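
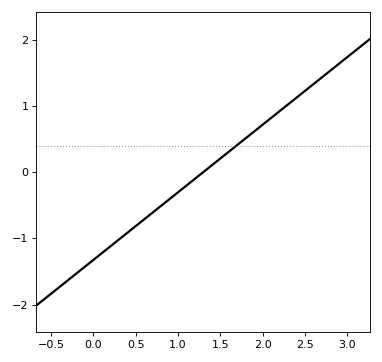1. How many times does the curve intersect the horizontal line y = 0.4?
1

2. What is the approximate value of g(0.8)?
-0.51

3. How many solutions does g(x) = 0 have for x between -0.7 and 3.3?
1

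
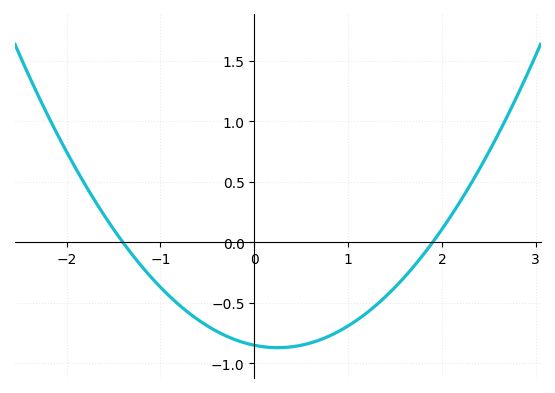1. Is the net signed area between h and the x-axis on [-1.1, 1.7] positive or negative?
negative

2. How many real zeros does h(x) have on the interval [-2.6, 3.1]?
2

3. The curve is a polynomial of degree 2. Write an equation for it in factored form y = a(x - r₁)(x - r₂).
y = 0.32(x + 1.4)(x - 1.9)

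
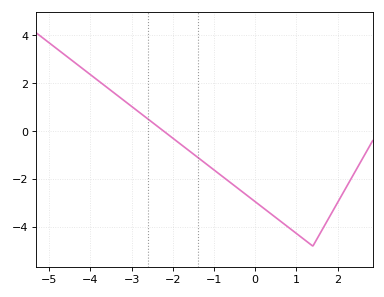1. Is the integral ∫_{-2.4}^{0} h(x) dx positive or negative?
negative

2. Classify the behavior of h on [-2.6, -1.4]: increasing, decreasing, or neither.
decreasing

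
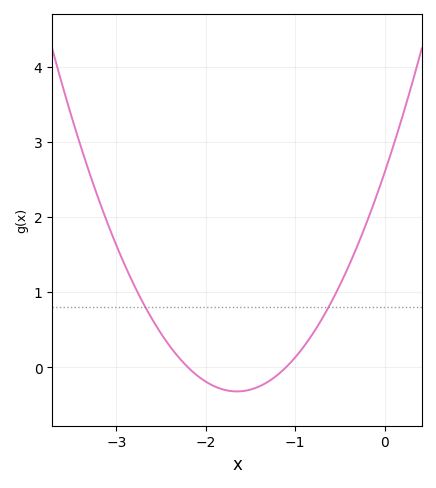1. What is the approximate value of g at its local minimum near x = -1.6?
-0.3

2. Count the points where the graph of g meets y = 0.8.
2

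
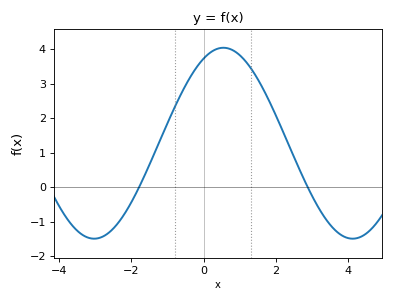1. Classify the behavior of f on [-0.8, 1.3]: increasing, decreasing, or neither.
neither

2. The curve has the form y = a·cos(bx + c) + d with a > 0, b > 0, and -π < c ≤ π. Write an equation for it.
y = 2.77cos(0.88x - 0.48) + 1.28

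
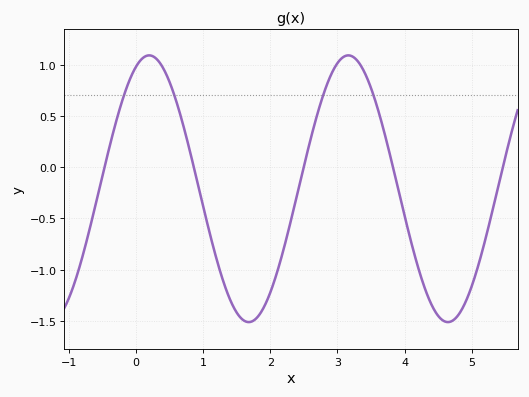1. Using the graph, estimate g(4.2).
-0.975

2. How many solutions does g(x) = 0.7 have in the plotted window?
4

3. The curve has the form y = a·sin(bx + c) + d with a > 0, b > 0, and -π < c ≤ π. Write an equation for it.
y = 1.3sin(2.12x + 1.15) - 0.21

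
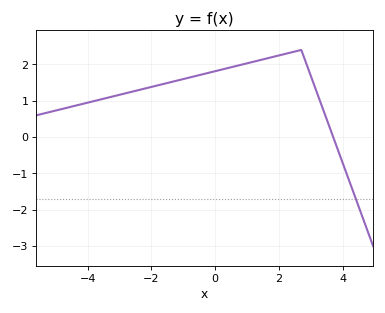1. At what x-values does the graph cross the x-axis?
3.8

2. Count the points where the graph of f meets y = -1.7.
1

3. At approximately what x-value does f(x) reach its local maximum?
2.6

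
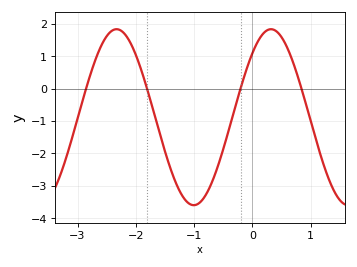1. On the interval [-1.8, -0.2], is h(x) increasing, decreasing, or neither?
neither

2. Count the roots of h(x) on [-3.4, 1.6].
4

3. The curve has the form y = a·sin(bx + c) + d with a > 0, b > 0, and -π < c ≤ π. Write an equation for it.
y = 2.72sin(2.4x + 0.81) - 0.88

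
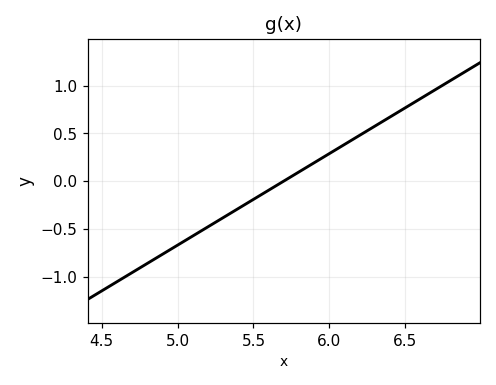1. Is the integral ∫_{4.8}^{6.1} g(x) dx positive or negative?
negative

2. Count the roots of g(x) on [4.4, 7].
1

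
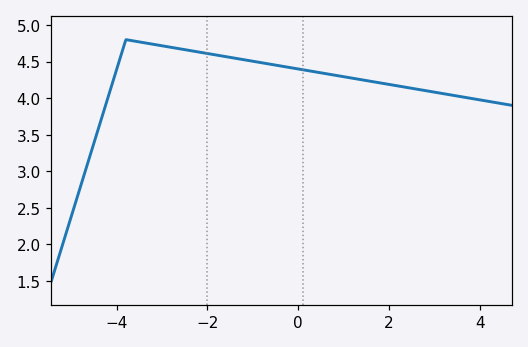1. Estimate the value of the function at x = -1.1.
4.51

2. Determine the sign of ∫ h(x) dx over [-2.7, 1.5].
positive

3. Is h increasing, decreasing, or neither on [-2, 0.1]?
decreasing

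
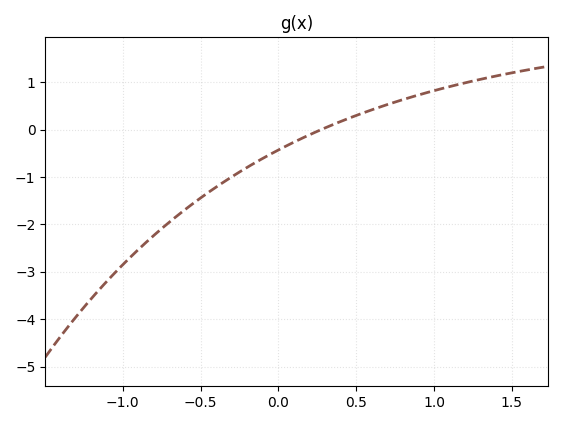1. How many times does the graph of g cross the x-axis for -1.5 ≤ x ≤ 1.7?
1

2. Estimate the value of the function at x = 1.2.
0.987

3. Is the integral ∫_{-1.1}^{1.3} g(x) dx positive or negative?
negative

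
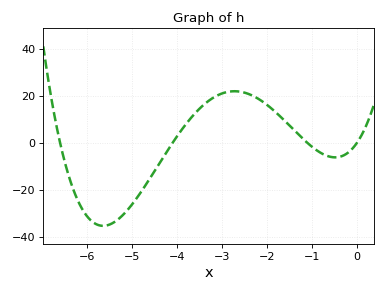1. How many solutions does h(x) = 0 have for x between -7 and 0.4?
4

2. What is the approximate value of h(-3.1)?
20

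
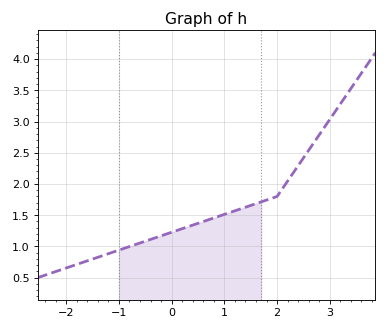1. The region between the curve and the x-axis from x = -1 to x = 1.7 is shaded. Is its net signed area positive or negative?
positive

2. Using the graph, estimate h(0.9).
1.49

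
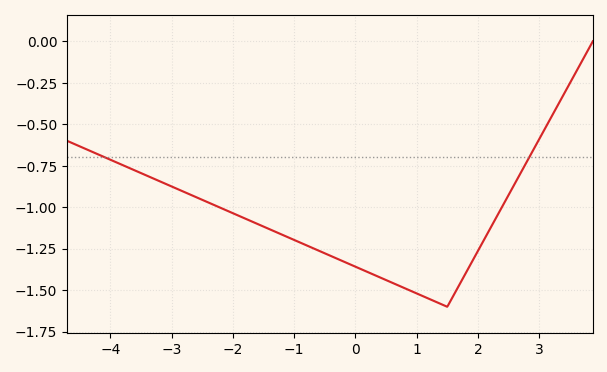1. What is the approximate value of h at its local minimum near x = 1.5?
-1.6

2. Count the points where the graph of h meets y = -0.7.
2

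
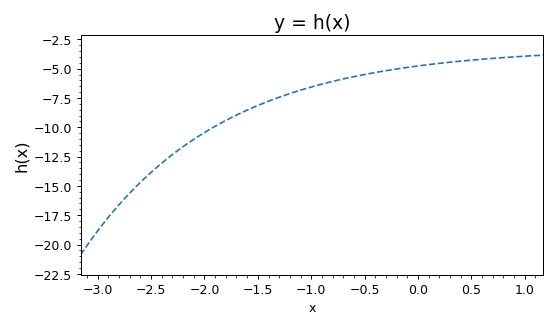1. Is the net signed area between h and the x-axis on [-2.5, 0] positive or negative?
negative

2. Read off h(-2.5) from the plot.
-13.8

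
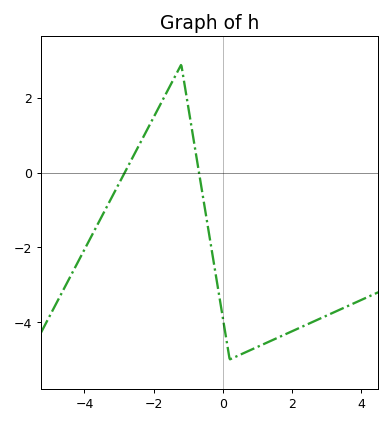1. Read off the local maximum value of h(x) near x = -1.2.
2.9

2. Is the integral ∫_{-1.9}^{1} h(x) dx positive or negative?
negative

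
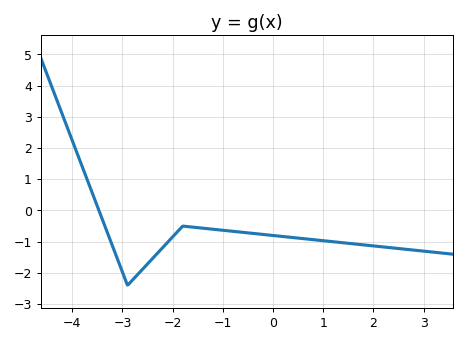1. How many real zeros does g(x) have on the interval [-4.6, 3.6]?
1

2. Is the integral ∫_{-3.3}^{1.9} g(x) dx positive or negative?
negative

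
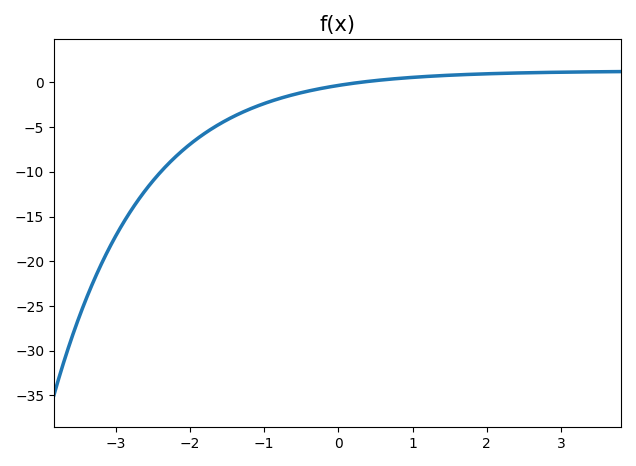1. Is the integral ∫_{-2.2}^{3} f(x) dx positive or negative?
negative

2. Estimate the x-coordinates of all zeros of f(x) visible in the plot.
0.291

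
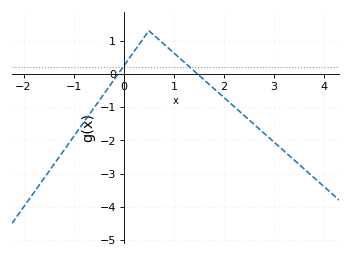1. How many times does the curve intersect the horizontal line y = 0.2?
2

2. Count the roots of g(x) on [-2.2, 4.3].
2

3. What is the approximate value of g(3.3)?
-2.5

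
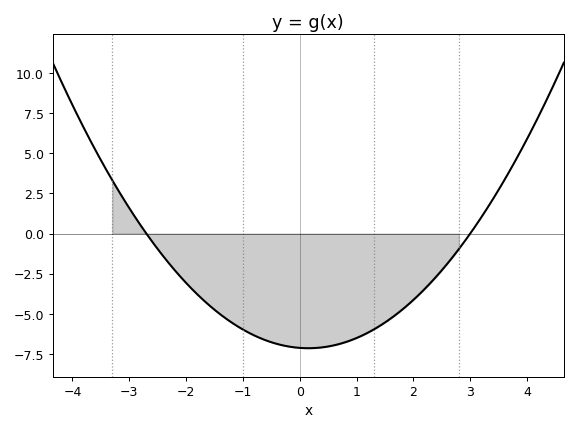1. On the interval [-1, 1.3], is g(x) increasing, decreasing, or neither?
neither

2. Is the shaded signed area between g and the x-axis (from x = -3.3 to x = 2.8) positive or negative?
negative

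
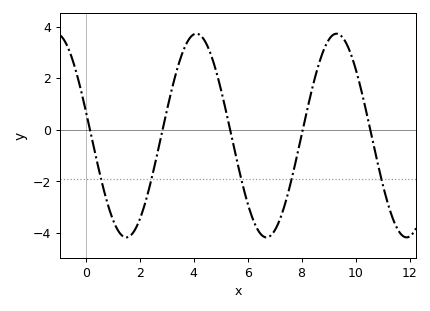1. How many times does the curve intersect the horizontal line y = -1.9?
5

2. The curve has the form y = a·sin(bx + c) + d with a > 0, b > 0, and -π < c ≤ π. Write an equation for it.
y = 3.95sin(1.21x + 2.89) - 0.22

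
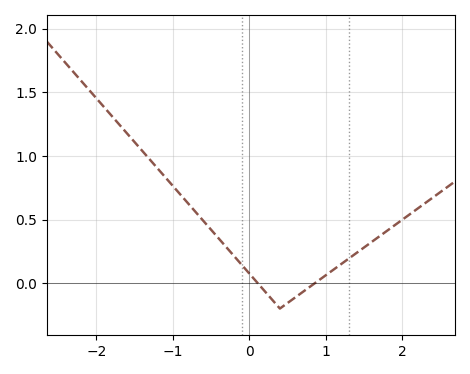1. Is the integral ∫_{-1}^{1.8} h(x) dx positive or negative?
positive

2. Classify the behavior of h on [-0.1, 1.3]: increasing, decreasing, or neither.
neither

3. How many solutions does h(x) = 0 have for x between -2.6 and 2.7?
2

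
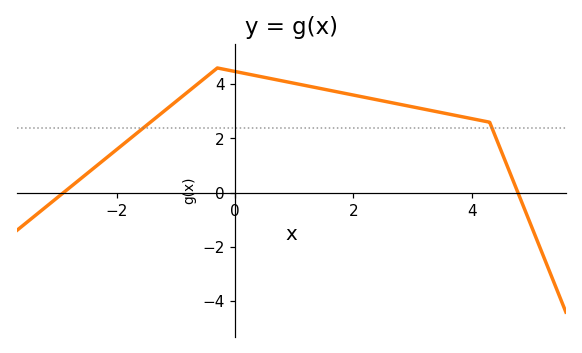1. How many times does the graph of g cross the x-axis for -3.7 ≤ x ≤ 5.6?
2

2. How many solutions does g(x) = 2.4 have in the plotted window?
2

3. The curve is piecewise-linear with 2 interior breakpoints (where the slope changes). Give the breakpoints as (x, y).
(-0.3, 4.6); (4.3, 2.6)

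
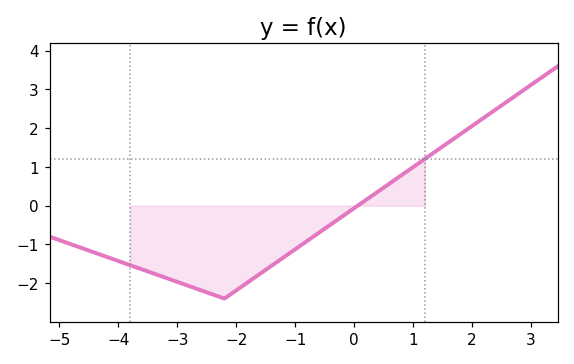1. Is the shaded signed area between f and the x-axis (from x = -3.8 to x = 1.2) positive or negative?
negative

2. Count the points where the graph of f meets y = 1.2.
1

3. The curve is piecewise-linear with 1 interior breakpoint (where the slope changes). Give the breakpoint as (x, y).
(-2.2, -2.4)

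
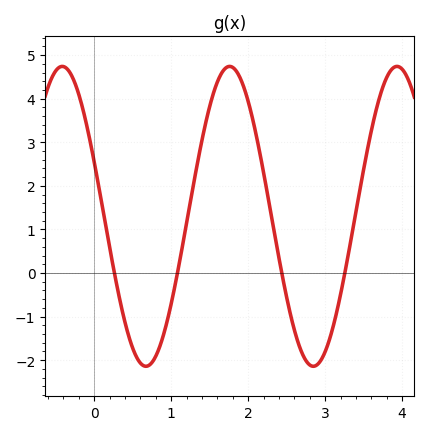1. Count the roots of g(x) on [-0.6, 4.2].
4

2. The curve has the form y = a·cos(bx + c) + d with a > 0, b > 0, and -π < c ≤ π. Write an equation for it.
y = 3.44cos(2.9x + 1.2) + 1.3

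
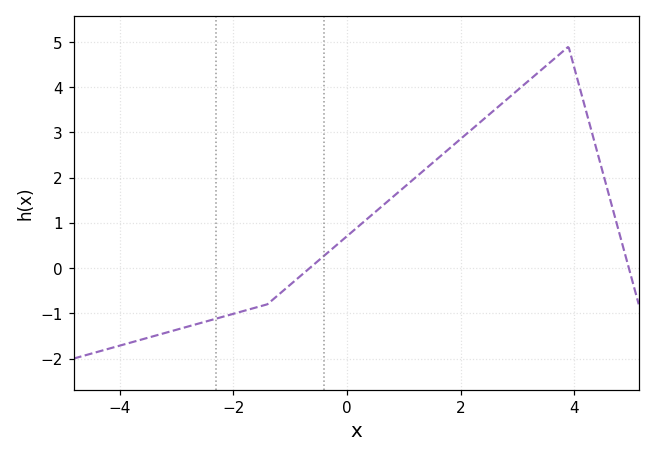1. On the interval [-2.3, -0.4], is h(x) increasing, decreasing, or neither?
increasing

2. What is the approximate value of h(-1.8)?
-0.941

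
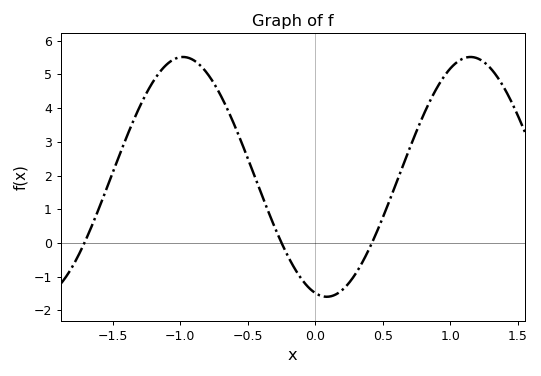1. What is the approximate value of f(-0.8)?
5.03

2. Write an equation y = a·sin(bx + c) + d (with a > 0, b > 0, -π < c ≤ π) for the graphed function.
y = 3.56sin(2.95x - 1.82) + 1.96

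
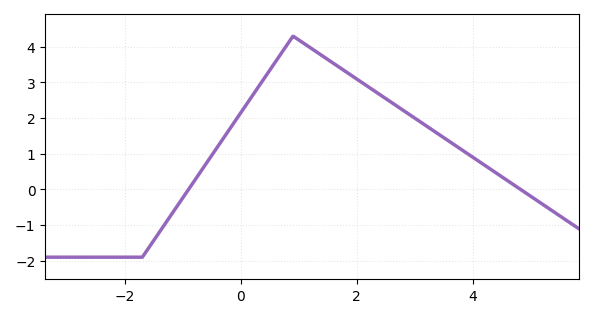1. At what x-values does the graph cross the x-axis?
-0.903, 4.83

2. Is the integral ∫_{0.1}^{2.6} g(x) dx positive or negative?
positive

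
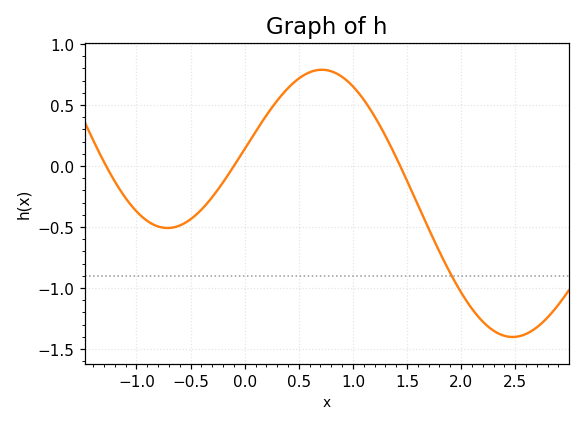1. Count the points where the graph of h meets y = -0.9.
1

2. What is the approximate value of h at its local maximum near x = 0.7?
0.8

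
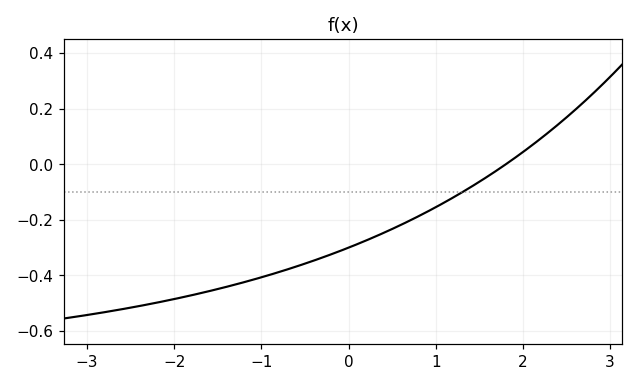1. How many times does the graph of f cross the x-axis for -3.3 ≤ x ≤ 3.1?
1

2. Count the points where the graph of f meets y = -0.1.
1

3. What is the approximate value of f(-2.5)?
-0.516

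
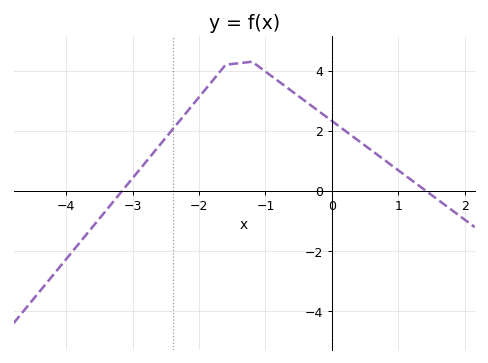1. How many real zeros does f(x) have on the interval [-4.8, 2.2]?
2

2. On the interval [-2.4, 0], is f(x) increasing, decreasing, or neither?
neither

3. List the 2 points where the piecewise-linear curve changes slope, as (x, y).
(-1.6, 4.2); (-1.2, 4.3)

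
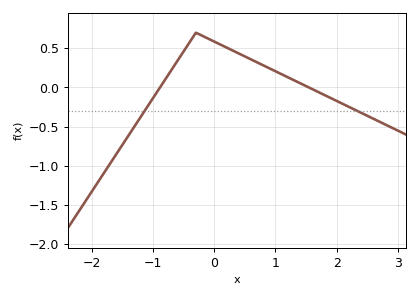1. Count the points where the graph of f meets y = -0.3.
2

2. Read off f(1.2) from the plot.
0.131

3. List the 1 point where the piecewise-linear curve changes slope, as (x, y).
(-0.3, 0.7)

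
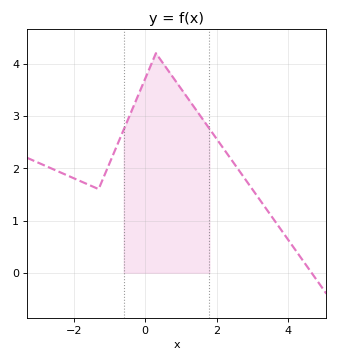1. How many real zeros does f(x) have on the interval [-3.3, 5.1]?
1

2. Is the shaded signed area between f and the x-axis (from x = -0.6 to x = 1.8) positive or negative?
positive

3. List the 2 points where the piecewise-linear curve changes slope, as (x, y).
(-1.3, 1.6); (0.3, 4.2)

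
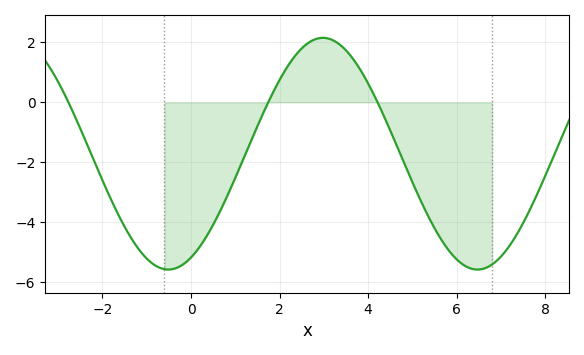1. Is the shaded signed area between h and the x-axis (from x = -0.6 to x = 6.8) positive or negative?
negative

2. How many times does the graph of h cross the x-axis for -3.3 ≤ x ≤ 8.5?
3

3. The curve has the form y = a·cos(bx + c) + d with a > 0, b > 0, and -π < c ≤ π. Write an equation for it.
y = 3.86cos(0.9x - 2.68) - 1.71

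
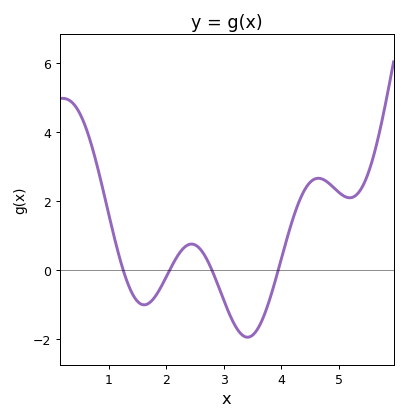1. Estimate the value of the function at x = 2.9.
-0.4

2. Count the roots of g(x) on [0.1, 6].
4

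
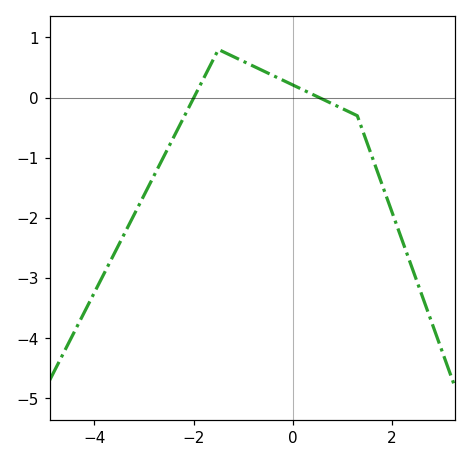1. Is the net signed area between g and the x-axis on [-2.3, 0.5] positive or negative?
positive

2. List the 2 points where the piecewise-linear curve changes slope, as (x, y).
(-1.5, 0.8); (1.3, -0.3)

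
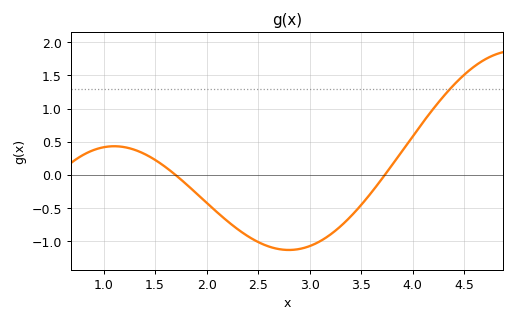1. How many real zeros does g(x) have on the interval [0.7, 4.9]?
2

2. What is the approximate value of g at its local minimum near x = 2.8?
-1.15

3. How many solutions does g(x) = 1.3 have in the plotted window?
1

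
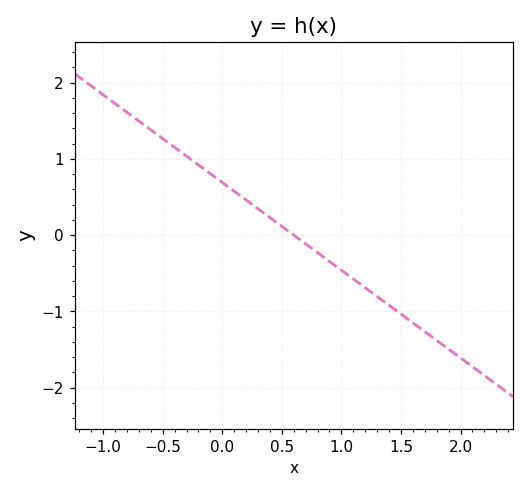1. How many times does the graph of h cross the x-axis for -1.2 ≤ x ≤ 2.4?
1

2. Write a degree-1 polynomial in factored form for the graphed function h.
y = -1.15(x - 0.6)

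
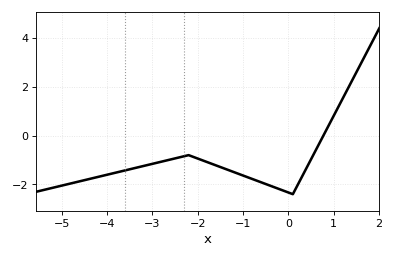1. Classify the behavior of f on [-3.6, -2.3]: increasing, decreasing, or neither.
increasing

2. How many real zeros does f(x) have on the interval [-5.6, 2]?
1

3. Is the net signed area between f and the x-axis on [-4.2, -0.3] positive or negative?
negative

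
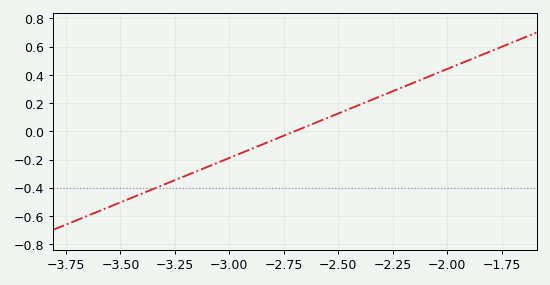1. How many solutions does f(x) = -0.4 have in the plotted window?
1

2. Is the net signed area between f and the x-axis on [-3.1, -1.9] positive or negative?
positive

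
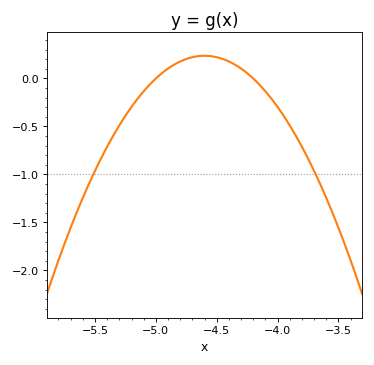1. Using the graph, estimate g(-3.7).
-0.962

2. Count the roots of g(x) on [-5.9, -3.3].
2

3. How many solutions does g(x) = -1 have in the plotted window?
2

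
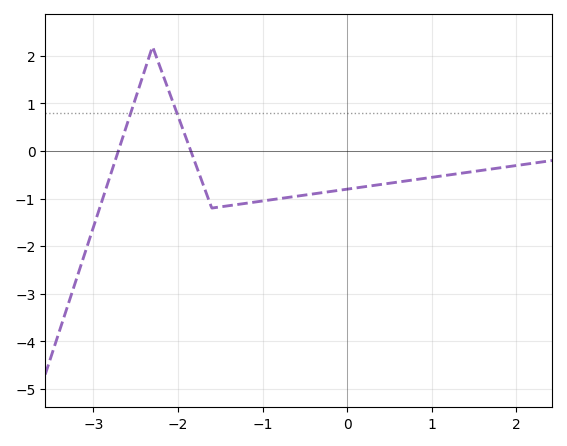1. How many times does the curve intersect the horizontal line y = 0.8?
2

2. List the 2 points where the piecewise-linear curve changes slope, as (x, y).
(-2.3, 2.2); (-1.6, -1.2)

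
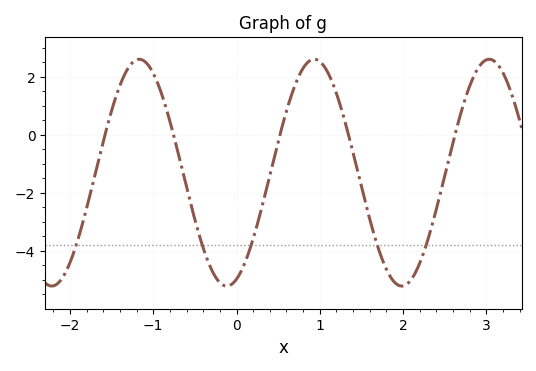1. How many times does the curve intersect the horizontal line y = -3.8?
5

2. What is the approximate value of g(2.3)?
-3.59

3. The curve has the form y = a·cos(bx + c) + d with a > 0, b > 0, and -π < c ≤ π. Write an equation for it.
y = 3.91cos(2.99x - 2.79) - 1.3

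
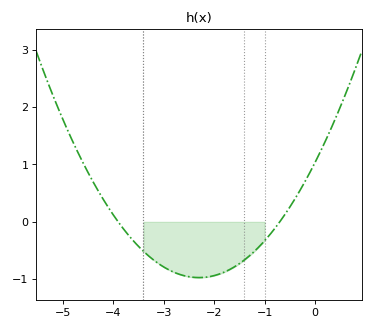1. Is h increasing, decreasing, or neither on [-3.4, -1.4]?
neither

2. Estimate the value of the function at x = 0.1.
1.2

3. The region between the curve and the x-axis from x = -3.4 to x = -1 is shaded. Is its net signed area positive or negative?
negative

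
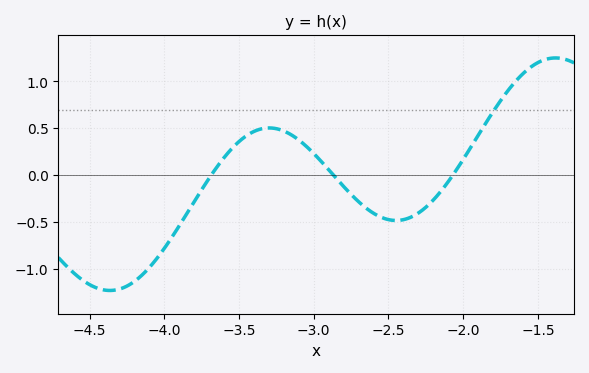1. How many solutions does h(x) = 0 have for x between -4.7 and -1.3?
3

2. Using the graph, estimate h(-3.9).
-0.55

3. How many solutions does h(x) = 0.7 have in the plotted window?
1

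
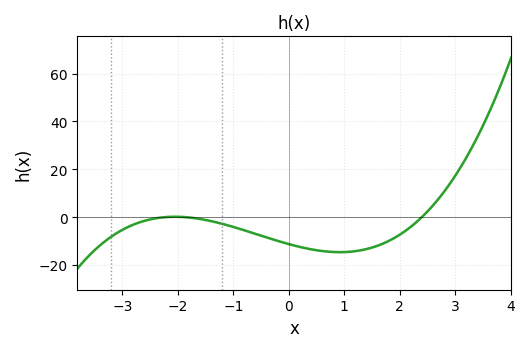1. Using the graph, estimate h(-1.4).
-1.72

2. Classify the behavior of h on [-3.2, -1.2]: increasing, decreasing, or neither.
neither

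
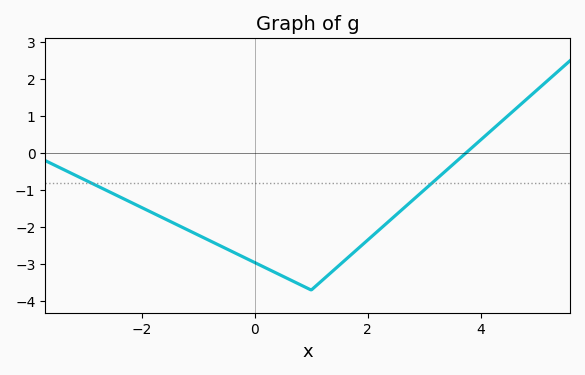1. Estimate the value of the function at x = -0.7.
-2.44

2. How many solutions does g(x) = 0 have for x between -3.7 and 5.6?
1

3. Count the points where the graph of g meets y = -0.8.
2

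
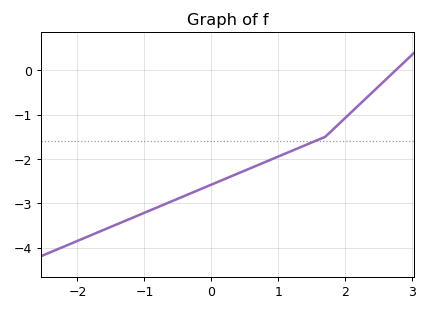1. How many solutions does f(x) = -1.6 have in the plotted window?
1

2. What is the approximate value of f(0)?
-2.6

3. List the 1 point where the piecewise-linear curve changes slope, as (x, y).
(1.7, -1.5)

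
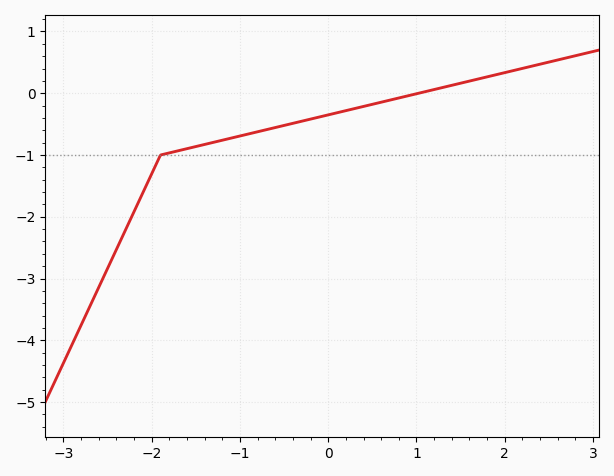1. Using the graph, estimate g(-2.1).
-1.61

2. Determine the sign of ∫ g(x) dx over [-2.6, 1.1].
negative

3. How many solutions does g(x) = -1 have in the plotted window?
1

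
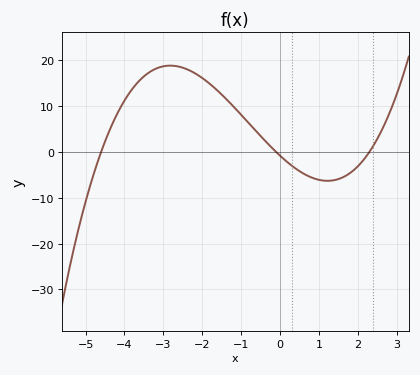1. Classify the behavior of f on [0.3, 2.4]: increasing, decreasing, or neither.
neither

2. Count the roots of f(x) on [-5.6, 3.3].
3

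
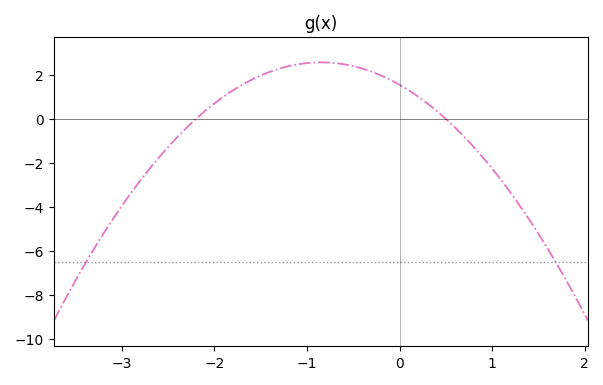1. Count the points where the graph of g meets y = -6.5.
2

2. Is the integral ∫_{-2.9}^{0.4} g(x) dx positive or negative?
positive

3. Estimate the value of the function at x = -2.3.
-0.395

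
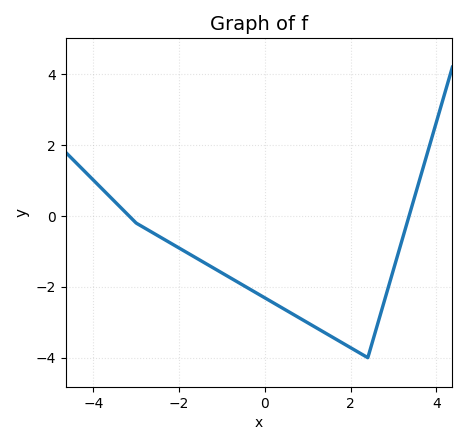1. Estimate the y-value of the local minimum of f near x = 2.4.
-4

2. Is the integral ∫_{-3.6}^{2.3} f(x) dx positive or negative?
negative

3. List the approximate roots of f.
-3.2, 3.4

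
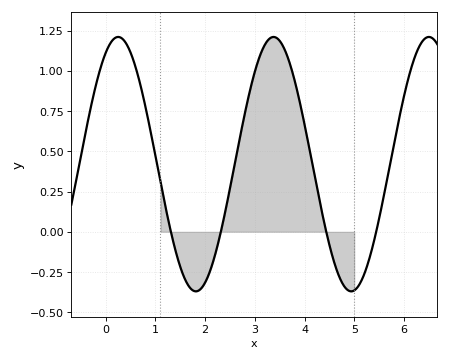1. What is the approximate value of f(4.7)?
-0.28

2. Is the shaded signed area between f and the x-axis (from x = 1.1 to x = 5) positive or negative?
positive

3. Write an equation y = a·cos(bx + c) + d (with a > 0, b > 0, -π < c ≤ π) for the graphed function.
y = 0.79cos(2x - 0.5) + 0.42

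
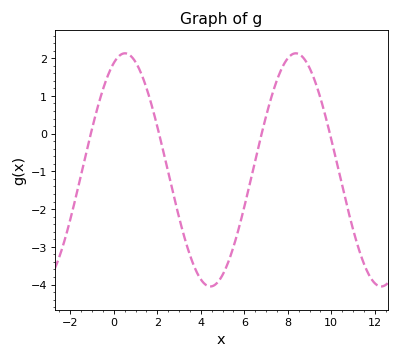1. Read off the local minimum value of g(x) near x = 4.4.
-4.05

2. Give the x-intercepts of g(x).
-1.06, 2.08, 6.8, 9.94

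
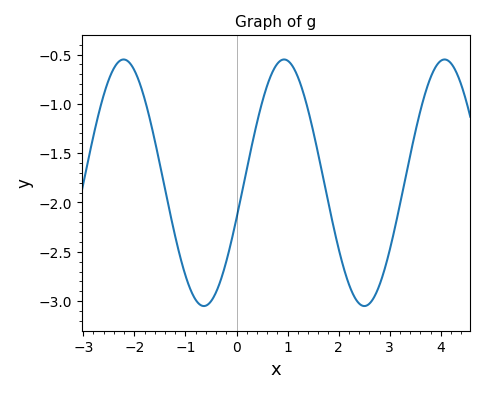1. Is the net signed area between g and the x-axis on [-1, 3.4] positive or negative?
negative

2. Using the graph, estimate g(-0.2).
-2.6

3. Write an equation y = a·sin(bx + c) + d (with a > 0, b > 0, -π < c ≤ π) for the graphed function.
y = 1.25sin(2x - 0.29) - 1.8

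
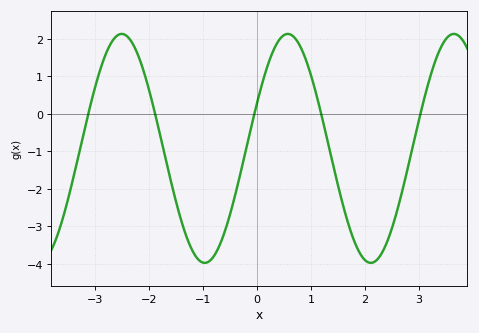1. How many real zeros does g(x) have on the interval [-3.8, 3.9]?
5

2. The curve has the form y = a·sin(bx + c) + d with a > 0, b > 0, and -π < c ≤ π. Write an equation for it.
y = 3.05sin(2.04x + 0.41) - 0.92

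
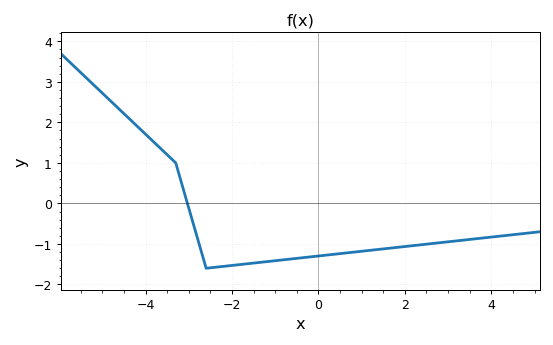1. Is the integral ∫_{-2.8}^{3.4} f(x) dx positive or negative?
negative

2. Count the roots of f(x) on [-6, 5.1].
1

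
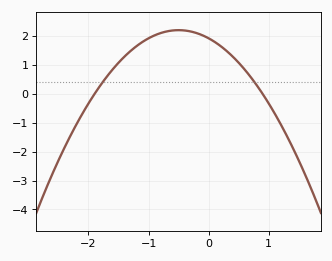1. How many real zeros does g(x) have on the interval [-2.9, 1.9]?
2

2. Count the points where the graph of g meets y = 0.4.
2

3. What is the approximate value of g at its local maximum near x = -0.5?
2.21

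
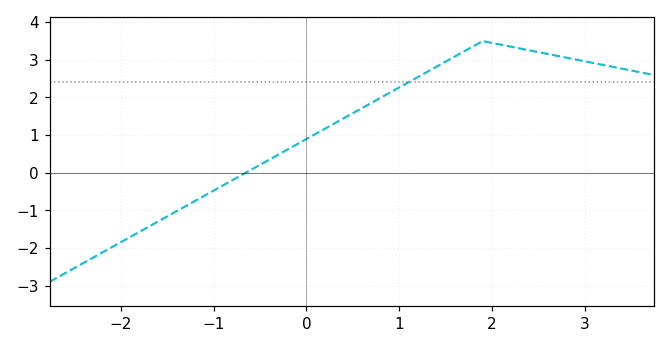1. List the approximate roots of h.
-0.652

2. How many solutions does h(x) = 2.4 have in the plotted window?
1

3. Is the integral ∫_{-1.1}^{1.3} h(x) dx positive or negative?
positive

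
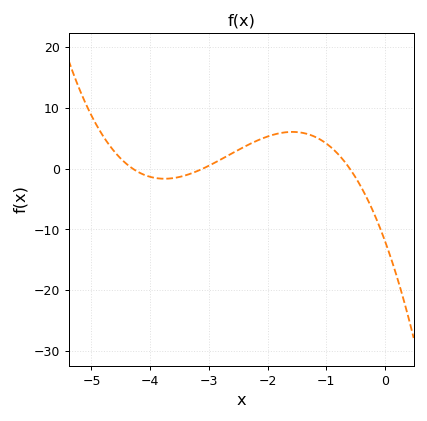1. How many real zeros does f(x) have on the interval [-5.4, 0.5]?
3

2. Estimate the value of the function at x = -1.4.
6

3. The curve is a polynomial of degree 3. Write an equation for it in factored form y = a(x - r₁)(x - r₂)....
y = -1.49(x + 4.3)(x + 3.1)(x + 0.6)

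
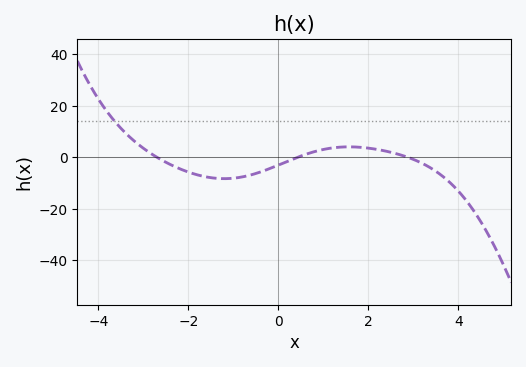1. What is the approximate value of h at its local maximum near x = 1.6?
4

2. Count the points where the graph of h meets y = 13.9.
1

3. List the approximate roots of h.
-2.8, 0.4, 2.8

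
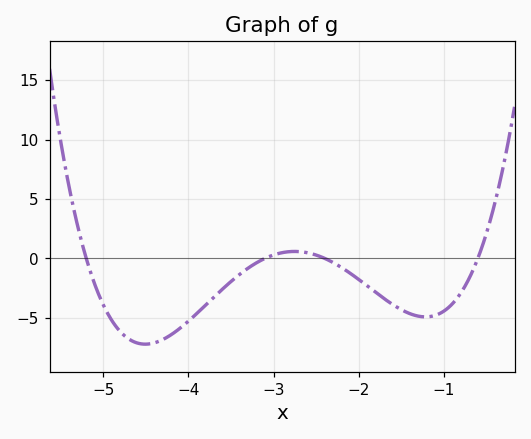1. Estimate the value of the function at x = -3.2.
-0.5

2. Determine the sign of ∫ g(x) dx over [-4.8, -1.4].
negative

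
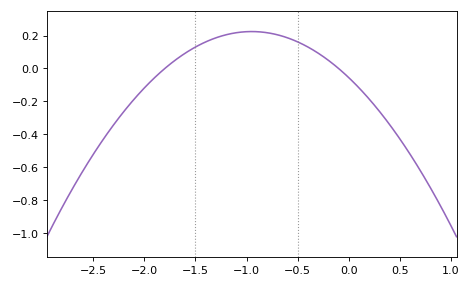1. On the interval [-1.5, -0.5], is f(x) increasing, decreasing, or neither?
neither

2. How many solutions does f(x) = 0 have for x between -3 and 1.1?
2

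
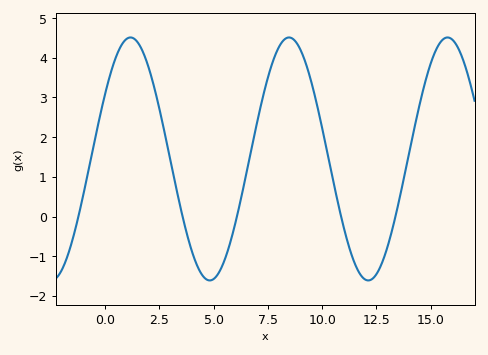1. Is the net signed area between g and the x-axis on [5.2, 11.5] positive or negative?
positive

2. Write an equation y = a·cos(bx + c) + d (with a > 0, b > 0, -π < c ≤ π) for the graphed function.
y = 3.06cos(0.86x - 1) + 1.45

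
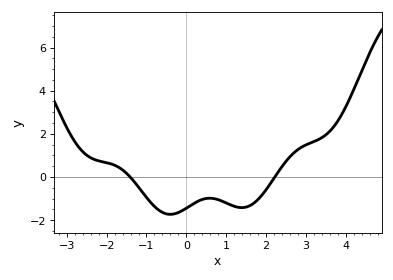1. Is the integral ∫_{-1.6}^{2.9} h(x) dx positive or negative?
negative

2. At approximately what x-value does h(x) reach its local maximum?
0.6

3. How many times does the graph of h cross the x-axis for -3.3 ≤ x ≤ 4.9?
2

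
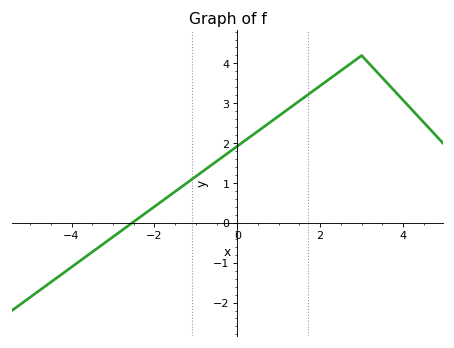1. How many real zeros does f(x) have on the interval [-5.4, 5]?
1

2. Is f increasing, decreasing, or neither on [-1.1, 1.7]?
increasing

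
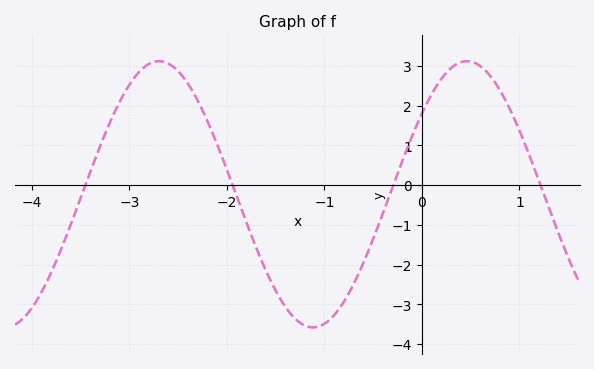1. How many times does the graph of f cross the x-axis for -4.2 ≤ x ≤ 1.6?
4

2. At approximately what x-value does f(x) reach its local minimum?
-1.1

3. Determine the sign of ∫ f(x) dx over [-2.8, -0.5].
negative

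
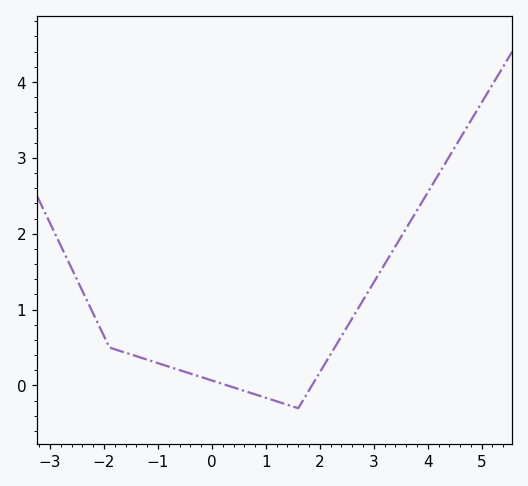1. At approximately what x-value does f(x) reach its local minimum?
1.6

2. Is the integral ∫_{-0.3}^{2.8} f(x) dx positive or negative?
positive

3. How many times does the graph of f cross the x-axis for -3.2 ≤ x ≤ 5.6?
2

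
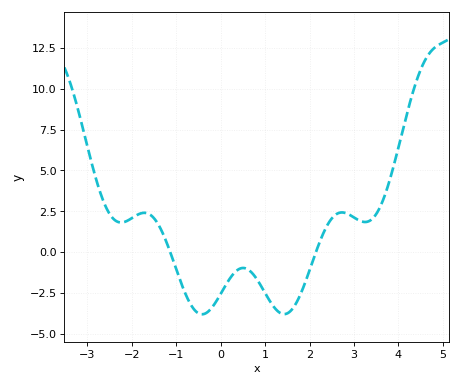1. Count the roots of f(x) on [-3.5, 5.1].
2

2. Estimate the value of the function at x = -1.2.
0.4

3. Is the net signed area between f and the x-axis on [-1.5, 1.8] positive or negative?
negative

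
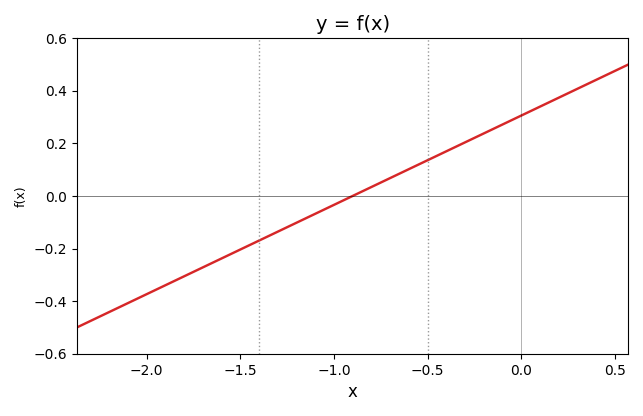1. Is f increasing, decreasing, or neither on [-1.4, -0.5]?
increasing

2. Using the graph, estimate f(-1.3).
-0.14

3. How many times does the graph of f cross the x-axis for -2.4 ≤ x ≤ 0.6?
1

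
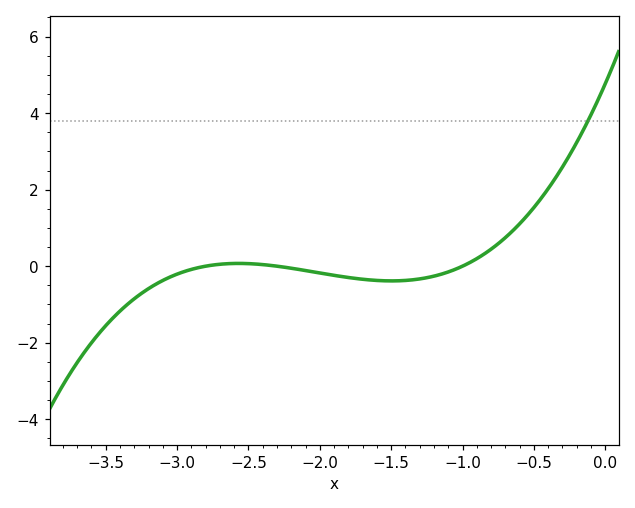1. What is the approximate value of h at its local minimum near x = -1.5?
-0.4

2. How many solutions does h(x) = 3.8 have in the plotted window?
1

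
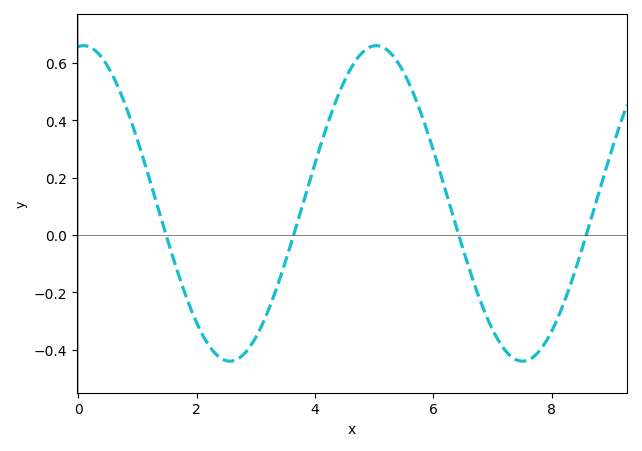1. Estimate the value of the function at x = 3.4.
-0.156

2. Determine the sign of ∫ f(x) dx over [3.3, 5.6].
positive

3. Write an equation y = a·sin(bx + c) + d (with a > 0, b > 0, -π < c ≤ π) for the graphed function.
y = 0.55sin(1.27x + 1.46) + 0.11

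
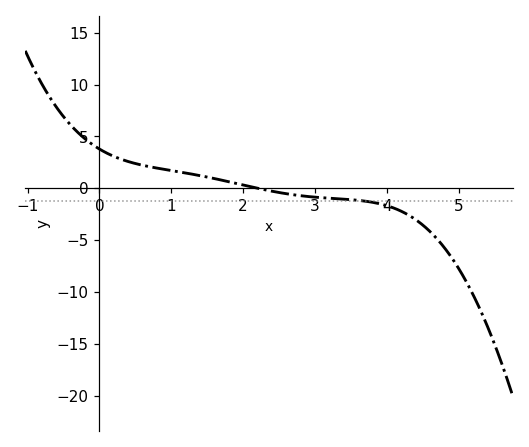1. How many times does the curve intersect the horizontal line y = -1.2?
1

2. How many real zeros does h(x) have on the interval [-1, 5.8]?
1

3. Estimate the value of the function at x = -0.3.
5.5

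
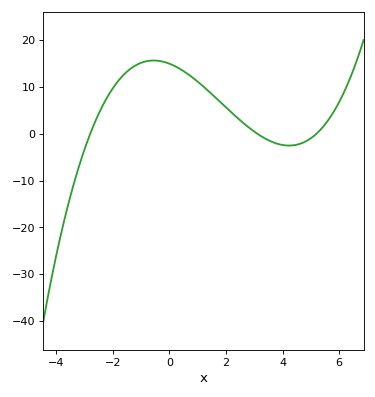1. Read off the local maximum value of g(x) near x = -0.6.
15.6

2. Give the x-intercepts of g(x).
-2.8, 3.1, 5.2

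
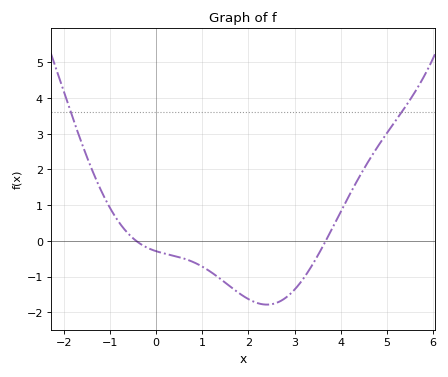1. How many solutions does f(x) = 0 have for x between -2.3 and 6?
2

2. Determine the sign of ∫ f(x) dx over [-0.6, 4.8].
negative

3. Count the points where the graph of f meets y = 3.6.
2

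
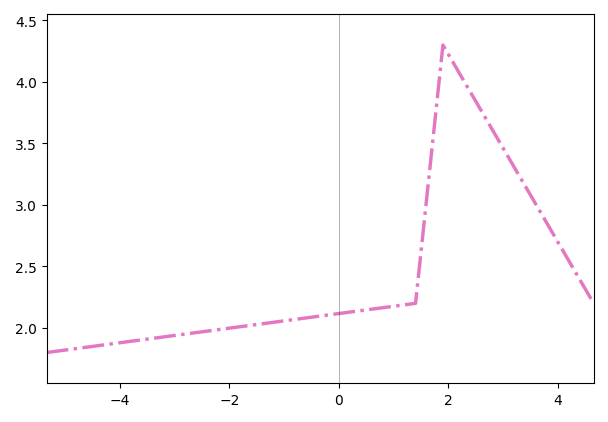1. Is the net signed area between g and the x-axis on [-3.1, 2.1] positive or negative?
positive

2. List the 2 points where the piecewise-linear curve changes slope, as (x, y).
(1.4, 2.2); (1.9, 4.3)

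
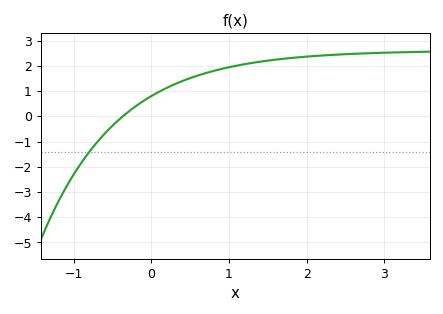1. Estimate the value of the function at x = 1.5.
2.21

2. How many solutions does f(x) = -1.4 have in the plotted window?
1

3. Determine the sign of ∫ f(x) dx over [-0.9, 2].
positive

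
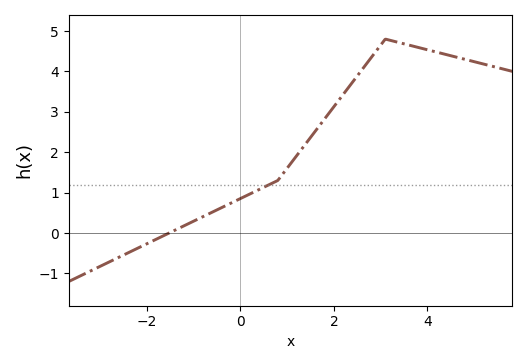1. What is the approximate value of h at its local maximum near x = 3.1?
4.8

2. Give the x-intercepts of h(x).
-1.6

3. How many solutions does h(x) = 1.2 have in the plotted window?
1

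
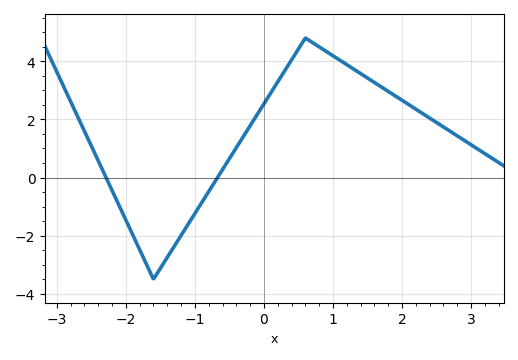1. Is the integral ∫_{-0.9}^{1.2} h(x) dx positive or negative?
positive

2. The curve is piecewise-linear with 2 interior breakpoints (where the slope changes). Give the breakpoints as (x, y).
(-1.6, -3.5); (0.6, 4.8)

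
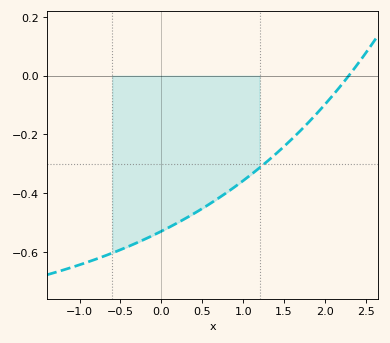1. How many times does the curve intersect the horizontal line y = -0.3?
1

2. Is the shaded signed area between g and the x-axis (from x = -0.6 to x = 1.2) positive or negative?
negative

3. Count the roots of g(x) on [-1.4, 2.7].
1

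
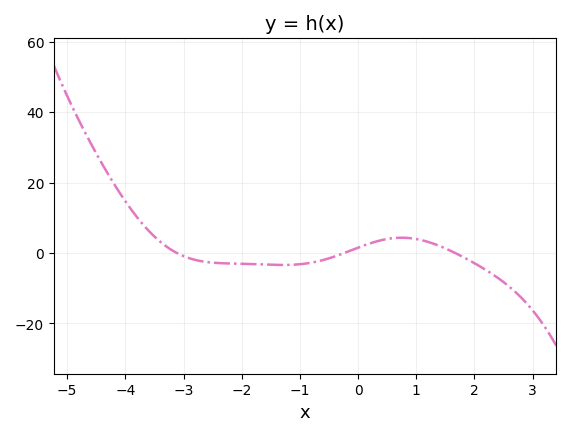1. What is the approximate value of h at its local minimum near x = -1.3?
-3.39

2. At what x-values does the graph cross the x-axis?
-3.11, -0.237, 1.67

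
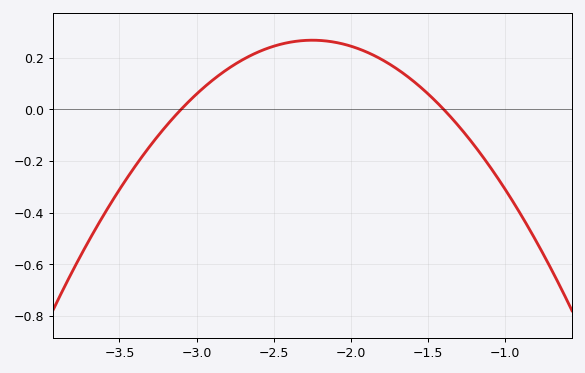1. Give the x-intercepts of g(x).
-3.1, -1.4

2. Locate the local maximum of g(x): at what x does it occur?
-2.25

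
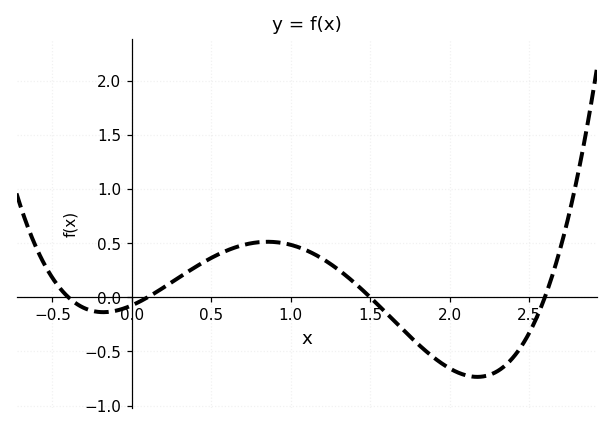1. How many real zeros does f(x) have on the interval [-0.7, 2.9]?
4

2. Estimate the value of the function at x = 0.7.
0.5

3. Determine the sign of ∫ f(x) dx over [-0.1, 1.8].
positive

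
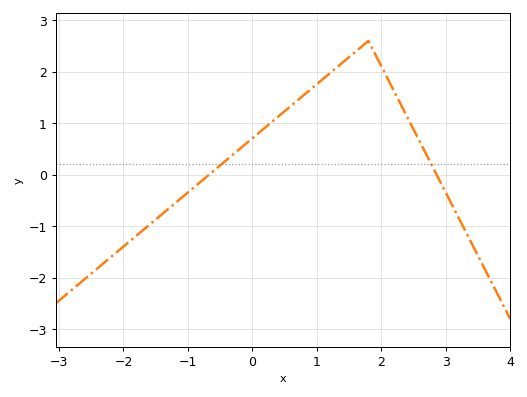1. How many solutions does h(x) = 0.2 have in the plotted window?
2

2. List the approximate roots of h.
-0.674, 2.86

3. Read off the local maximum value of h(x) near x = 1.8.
2.6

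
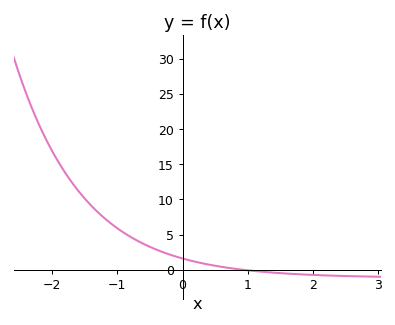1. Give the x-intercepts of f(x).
0.9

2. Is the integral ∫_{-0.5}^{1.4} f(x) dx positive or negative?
positive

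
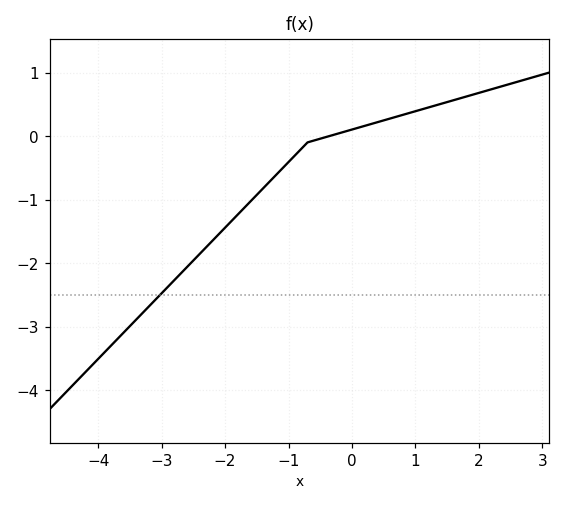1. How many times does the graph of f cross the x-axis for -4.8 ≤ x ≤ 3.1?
1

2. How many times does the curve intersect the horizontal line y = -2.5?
1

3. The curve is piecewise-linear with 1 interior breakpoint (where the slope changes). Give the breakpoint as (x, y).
(-0.7, -0.1)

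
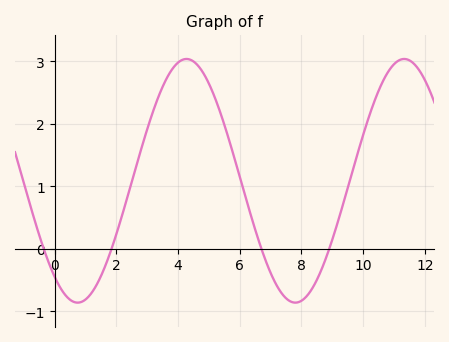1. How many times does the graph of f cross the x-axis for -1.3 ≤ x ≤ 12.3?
4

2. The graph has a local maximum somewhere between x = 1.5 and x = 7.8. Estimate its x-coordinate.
4.2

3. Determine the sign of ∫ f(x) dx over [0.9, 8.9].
positive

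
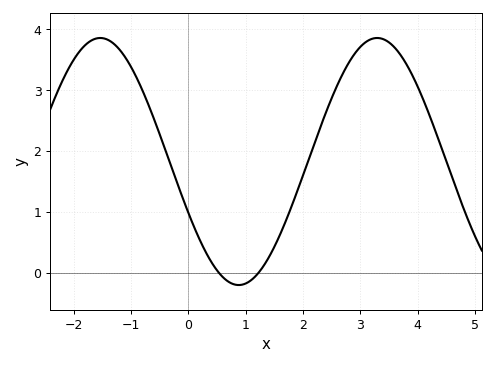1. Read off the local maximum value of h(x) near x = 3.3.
3.9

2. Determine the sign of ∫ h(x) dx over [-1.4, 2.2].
positive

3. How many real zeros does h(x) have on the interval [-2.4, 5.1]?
2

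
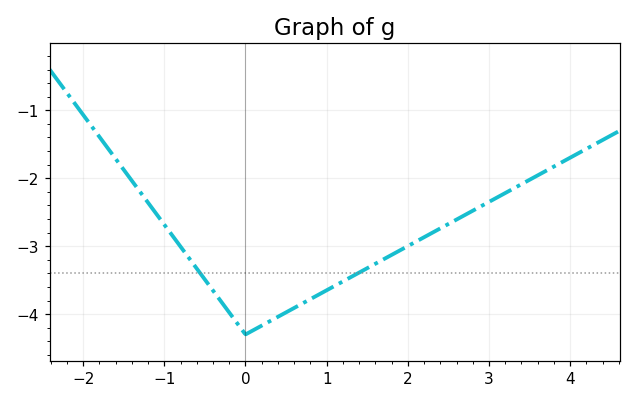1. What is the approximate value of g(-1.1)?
-2.52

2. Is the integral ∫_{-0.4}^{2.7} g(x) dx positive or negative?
negative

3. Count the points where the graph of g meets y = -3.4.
2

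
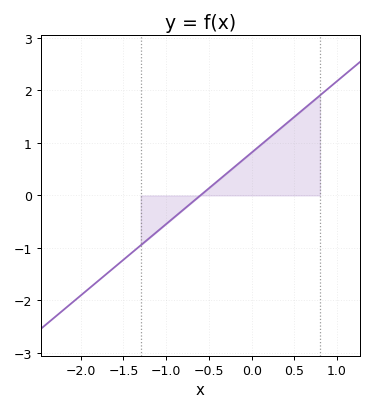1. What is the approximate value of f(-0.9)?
-0.4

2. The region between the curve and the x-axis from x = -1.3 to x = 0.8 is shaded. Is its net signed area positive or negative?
positive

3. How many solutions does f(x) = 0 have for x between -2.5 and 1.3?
1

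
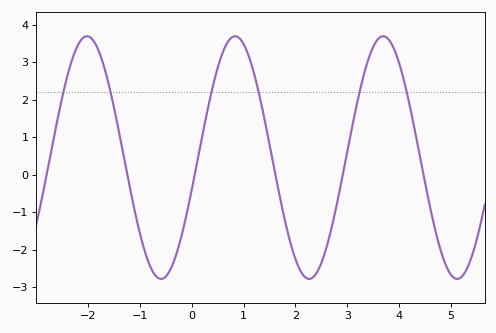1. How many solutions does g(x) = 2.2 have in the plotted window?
6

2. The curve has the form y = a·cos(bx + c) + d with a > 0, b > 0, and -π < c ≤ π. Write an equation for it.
y = 3.24cos(2.2x - 1.8) + 0.46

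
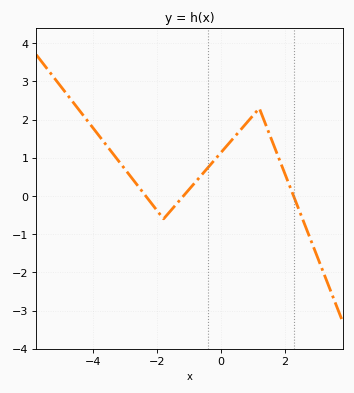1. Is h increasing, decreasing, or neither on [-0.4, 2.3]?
neither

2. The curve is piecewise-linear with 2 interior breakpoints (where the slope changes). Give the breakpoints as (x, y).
(-1.8, -0.6); (1.2, 2.3)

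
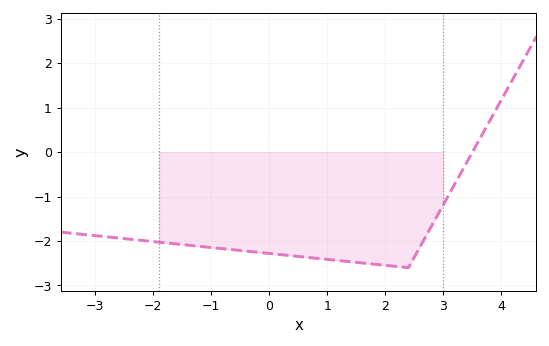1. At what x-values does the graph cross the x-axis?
3.6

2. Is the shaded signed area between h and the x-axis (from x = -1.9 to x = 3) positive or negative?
negative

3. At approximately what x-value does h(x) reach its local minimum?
2.4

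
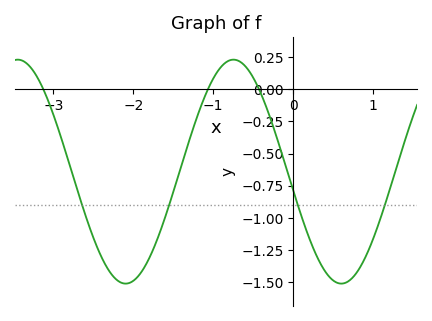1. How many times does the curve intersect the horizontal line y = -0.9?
4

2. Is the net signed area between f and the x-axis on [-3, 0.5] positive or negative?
negative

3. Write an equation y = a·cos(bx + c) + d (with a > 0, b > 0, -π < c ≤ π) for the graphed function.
y = 0.87cos(2.3x + 1.7) - 0.64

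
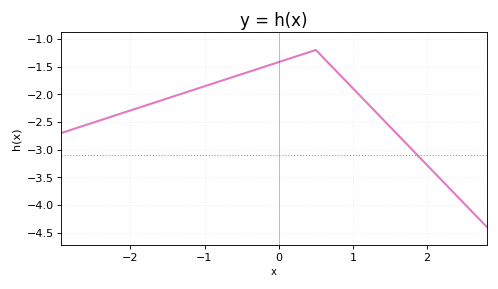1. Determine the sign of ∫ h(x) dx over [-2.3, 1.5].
negative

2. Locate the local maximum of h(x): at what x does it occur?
0.5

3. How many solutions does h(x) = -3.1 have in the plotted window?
1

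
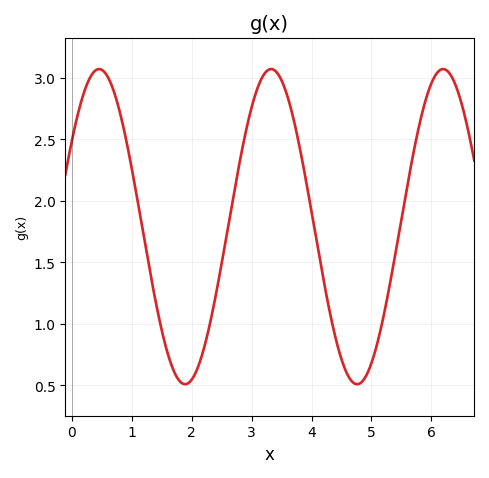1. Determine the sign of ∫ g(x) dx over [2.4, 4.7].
positive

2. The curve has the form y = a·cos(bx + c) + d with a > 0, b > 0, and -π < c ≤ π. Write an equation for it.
y = 1.28cos(2.19x - 1) + 1.79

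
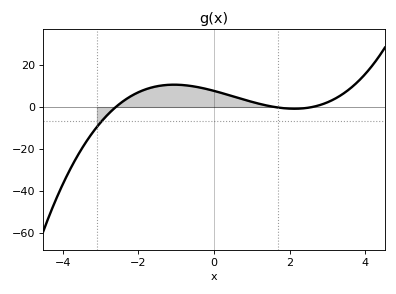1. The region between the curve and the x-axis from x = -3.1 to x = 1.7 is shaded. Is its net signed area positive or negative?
positive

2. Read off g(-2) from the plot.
8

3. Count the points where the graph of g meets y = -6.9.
1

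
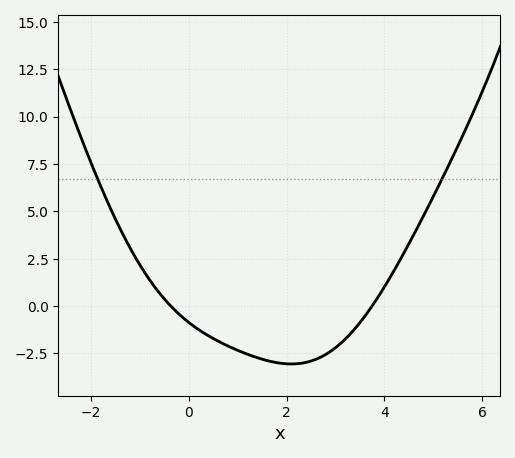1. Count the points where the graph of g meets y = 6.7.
2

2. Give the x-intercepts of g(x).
-0.4, 3.8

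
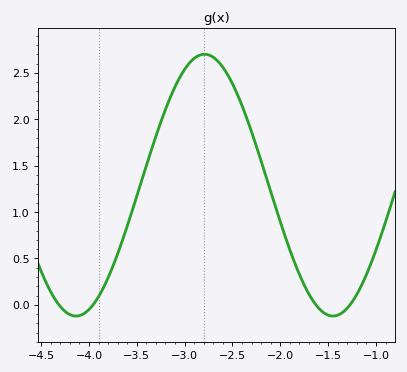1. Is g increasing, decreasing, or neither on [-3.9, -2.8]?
increasing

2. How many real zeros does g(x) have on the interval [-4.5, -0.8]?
4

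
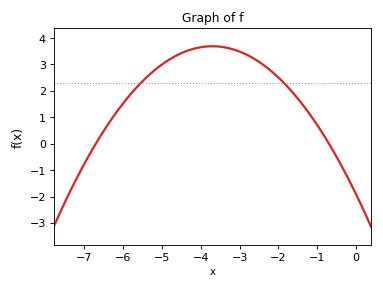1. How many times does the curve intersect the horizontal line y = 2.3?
2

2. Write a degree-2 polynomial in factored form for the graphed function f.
y = -0.41(x + 6.7)(x + 0.7)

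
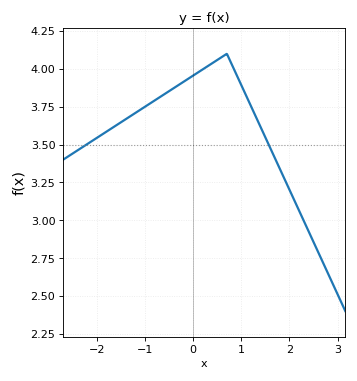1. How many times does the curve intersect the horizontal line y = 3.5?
2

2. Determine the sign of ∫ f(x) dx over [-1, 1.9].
positive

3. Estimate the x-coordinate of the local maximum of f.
0.7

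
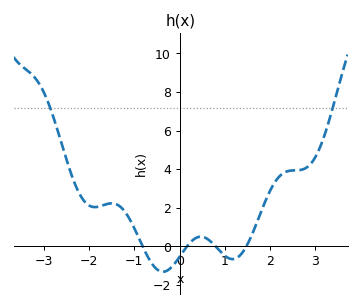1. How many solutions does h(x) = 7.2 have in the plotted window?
2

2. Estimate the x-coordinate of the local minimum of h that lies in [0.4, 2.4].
1.2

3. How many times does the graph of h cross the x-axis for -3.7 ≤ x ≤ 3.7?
4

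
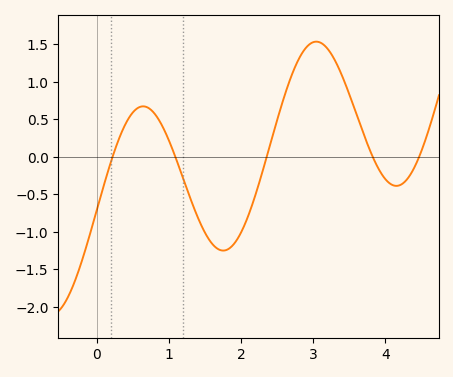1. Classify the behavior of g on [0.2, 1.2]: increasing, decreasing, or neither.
neither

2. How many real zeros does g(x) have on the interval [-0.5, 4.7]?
5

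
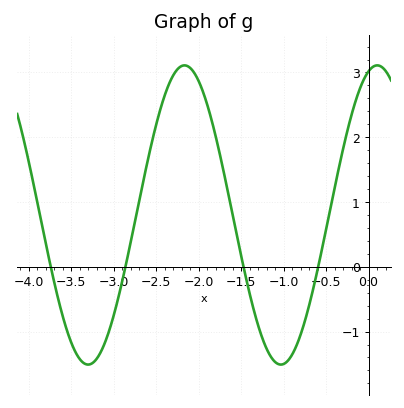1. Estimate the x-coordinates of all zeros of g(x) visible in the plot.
-3.74, -2.86, -1.47, -0.593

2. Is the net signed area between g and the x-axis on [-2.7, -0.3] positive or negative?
positive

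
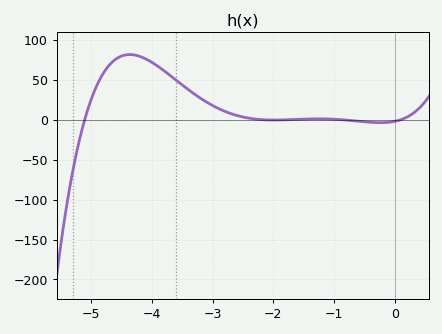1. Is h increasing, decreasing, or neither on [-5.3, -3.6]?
neither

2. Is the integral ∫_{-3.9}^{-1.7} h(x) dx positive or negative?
positive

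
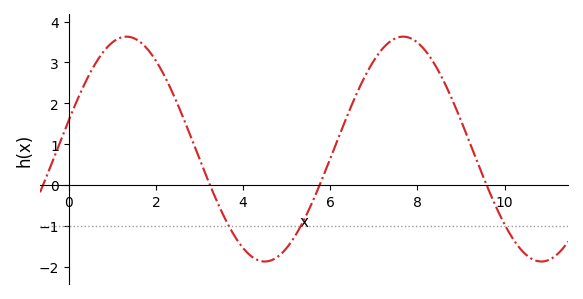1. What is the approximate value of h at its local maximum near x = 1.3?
3.63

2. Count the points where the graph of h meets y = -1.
3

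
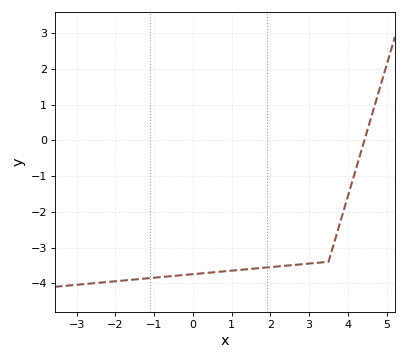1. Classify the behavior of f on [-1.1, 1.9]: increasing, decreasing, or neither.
increasing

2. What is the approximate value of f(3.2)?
-3.4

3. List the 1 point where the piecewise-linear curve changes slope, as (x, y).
(3.5, -3.4)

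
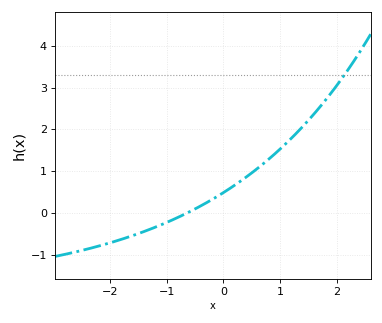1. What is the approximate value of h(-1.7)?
-0.6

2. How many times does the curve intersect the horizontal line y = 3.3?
1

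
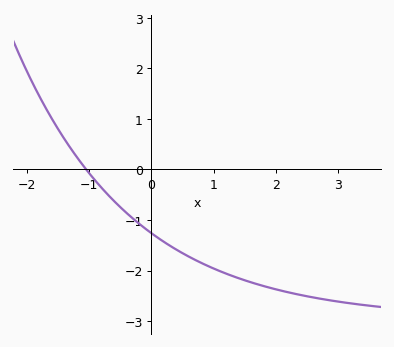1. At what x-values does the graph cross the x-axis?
-1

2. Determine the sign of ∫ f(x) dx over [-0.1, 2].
negative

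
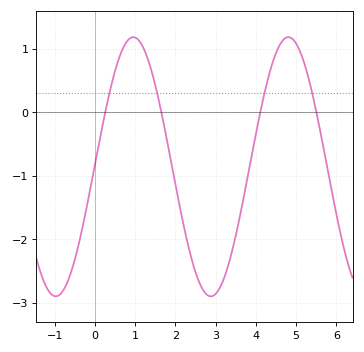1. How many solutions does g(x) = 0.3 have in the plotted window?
4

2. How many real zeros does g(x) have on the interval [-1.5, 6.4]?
4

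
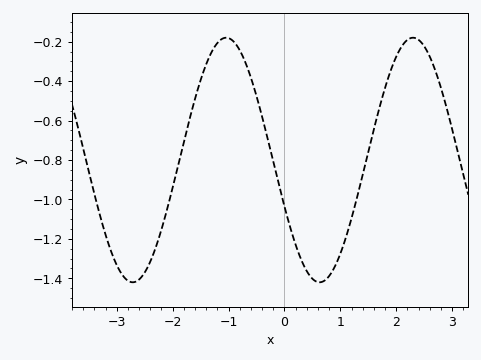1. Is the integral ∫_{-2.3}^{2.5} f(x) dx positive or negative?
negative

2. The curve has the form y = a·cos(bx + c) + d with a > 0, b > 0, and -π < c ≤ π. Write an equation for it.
y = 0.62cos(1.88x + 1.96) - 0.8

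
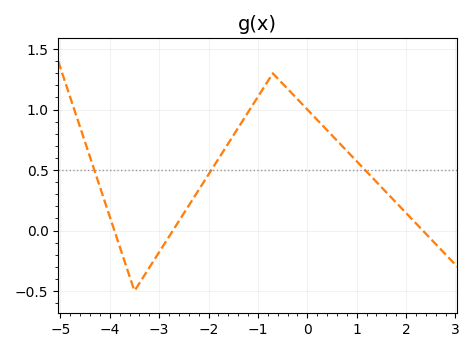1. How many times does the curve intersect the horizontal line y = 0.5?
3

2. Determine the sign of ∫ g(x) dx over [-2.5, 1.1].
positive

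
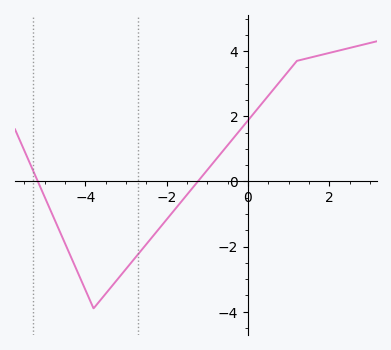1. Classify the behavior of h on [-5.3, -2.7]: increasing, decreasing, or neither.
neither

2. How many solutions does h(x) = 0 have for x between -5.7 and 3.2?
2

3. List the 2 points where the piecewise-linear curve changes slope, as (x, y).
(-3.8, -3.9); (1.2, 3.7)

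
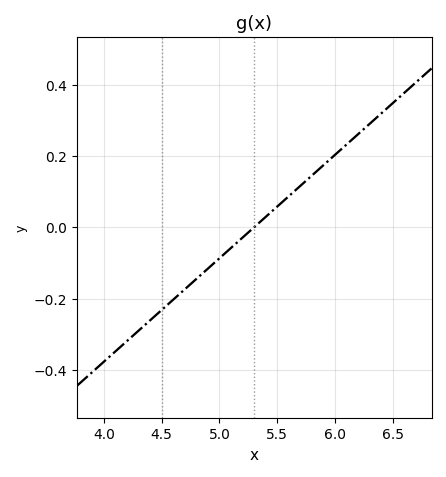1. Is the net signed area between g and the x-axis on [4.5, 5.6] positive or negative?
negative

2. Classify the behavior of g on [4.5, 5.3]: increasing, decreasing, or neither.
increasing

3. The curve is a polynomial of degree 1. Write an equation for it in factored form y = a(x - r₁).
y = 0.29(x - 5.3)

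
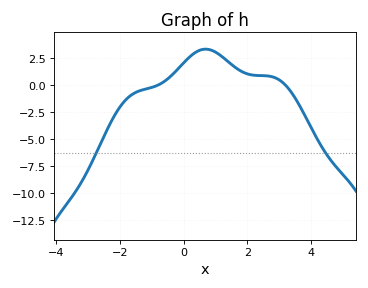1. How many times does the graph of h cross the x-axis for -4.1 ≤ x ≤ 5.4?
2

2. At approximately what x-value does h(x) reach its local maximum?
0.688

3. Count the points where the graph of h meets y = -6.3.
2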